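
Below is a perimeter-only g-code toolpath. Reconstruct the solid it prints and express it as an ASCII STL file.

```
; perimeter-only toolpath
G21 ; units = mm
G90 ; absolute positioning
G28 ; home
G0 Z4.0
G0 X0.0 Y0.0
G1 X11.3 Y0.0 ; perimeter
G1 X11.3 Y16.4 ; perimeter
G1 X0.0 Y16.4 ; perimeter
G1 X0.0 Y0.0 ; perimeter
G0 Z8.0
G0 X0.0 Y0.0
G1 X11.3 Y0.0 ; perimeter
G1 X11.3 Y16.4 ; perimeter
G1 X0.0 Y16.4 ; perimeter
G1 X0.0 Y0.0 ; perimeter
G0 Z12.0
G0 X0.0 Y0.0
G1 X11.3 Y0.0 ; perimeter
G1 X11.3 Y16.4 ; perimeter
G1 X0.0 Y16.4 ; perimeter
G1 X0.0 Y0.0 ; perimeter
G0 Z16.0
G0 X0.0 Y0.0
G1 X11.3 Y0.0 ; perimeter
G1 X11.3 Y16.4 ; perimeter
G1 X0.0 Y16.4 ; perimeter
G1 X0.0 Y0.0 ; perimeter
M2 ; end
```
solid part
  facet normal 0.0000 0.0000 -1.0000
    outer loop
      vertex 11.3 16.4 0.0
      vertex 11.3 0.0 0.0
      vertex 0.0 0.0 0.0
    endloop
  endfacet
  facet normal 0.0000 0.0000 -1.0000
    outer loop
      vertex 0.0 16.4 0.0
      vertex 11.3 16.4 0.0
      vertex 0.0 0.0 0.0
    endloop
  endfacet
  facet normal 0.0000 0.0000 1.0000
    outer loop
      vertex 0.0 0.0 16.0
      vertex 11.3 0.0 16.0
      vertex 11.3 16.4 16.0
    endloop
  endfacet
  facet normal 0.0000 0.0000 1.0000
    outer loop
      vertex 0.0 0.0 16.0
      vertex 11.3 16.4 16.0
      vertex 0.0 16.4 16.0
    endloop
  endfacet
  facet normal 0.0000 -1.0000 0.0000
    outer loop
      vertex 0.0 0.0 0.0
      vertex 11.3 0.0 0.0
      vertex 11.3 0.0 16.0
    endloop
  endfacet
  facet normal 0.0000 -1.0000 0.0000
    outer loop
      vertex 0.0 0.0 0.0
      vertex 11.3 0.0 16.0
      vertex 0.0 0.0 16.0
    endloop
  endfacet
  facet normal 0.0000 1.0000 0.0000
    outer loop
      vertex 11.3 16.4 16.0
      vertex 11.3 16.4 0.0
      vertex 0.0 16.4 0.0
    endloop
  endfacet
  facet normal 0.0000 1.0000 0.0000
    outer loop
      vertex 0.0 16.4 16.0
      vertex 11.3 16.4 16.0
      vertex 0.0 16.4 0.0
    endloop
  endfacet
  facet normal -1.0000 0.0000 0.0000
    outer loop
      vertex 0.0 16.4 16.0
      vertex 0.0 16.4 0.0
      vertex 0.0 0.0 0.0
    endloop
  endfacet
  facet normal -1.0000 0.0000 0.0000
    outer loop
      vertex 0.0 0.0 16.0
      vertex 0.0 16.4 16.0
      vertex 0.0 0.0 0.0
    endloop
  endfacet
  facet normal 1.0000 0.0000 0.0000
    outer loop
      vertex 11.3 0.0 0.0
      vertex 11.3 16.4 0.0
      vertex 11.3 16.4 16.0
    endloop
  endfacet
  facet normal 1.0000 0.0000 0.0000
    outer loop
      vertex 11.3 0.0 0.0
      vertex 11.3 16.4 16.0
      vertex 11.3 0.0 16.0
    endloop
  endfacet
endsolid part

The G0 Z moves step by Δz≈4.0 mm. Every layer's G1 loop is the same polygon, so the solid is a straight extrusion of it from z=0 to z≈16. Closing with flat bottom and top caps and triangulating gives 12 facets — a rectangular box, roughly 11.3 × 16.4 mm footprint and 16 mm tall.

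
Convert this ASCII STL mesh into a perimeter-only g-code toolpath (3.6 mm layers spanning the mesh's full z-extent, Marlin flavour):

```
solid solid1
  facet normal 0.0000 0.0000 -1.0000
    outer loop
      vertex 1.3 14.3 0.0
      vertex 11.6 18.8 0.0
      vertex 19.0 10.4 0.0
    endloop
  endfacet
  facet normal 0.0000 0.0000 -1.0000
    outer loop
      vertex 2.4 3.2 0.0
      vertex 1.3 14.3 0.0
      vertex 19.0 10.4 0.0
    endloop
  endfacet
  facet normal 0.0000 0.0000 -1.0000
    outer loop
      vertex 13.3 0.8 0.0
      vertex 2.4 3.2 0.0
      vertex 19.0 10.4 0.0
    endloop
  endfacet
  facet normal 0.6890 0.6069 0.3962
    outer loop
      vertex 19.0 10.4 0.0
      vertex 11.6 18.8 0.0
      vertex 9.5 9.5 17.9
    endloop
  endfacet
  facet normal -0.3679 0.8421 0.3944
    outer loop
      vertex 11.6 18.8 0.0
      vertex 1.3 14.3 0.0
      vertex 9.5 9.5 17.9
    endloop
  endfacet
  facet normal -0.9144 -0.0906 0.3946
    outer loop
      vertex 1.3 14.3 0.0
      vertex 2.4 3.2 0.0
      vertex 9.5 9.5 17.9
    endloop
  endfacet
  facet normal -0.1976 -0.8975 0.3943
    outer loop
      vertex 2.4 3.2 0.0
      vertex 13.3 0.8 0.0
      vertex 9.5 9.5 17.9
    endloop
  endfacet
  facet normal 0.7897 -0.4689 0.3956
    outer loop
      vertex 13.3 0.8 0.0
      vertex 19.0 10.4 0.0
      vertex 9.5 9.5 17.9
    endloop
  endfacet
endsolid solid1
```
; perimeter-only toolpath
G21 ; units = mm
G90 ; absolute positioning
G28 ; home
; layer 1
G0 Z3.6
G0 X17.1 Y10.2
G1 X11.2 Y16.9
G1 X2.9 Y13.3
G1 X3.8 Y4.5
G1 X12.5 Y2.5
G1 X17.1 Y10.2
; layer 2
G0 Z7.2
G0 X15.2 Y10.0
G1 X10.8 Y15.1
G1 X4.6 Y12.4
G1 X5.2 Y5.7
G1 X11.8 Y4.3
G1 X15.2 Y10.0
; layer 3
G0 Z10.7
G0 X13.3 Y9.9
G1 X10.3 Y13.2
G1 X6.2 Y11.4
G1 X6.7 Y7.0
G1 X11.0 Y6.0
G1 X13.3 Y9.9
; layer 4
G0 Z14.3
G0 X11.4 Y9.7
G1 X9.9 Y11.4
G1 X7.9 Y10.5
G1 X8.1 Y8.2
G1 X10.3 Y7.8
G1 X11.4 Y9.7
M2 ; end

The solid is a regular 5-sided pyramid, base circumscribed radius ≈ 9.5 mm, apex at z ≈ 17.9 mm. Slicing at Δz = 3.6 mm — 5 equal slices spanning the solid's height, so layer i sits at z = i·h/5 — gives 4 non-empty perimeters. Each is a 5-segment closed polygon; G0 lifts to the layer z and rapids to the start vertex, then G1 traces the edges. The cross-section shrinks linearly with z (the slice at the apex is degenerate and omitted).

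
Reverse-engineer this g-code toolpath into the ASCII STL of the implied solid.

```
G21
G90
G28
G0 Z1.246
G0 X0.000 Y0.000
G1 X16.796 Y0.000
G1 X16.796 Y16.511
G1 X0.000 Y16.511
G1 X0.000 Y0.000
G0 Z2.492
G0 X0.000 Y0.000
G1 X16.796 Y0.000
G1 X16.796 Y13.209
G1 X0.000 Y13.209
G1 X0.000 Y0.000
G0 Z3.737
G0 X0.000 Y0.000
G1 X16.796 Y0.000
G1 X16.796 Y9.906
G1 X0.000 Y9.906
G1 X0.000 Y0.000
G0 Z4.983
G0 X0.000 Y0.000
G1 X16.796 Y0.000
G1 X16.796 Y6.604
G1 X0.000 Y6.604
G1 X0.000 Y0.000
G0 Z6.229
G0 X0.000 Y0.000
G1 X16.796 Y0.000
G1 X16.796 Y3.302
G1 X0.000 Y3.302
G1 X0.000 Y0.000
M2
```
solid part
  facet normal 0.0000 0.0000 -1.0000
    outer loop
      vertex 16.796 19.813 0.000
      vertex 16.796 0.000 0.000
      vertex 0.000 0.000 0.000
    endloop
  endfacet
  facet normal 0.0000 0.0000 -1.0000
    outer loop
      vertex 0.000 19.813 0.000
      vertex 16.796 19.813 0.000
      vertex 0.000 0.000 0.000
    endloop
  endfacet
  facet normal 0.0000 -1.0000 0.0000
    outer loop
      vertex 0.000 0.000 0.000
      vertex 16.796 0.000 0.000
      vertex 16.796 0.000 7.475
    endloop
  endfacet
  facet normal 0.0000 -1.0000 0.0000
    outer loop
      vertex 0.000 0.000 0.000
      vertex 16.796 0.000 7.475
      vertex 0.000 0.000 7.475
    endloop
  endfacet
  facet normal 0.0000 0.3530 0.9356
    outer loop
      vertex 0.000 0.000 7.475
      vertex 16.796 0.000 7.475
      vertex 16.796 19.813 0.000
    endloop
  endfacet
  facet normal 0.0000 0.3530 0.9356
    outer loop
      vertex 0.000 0.000 7.475
      vertex 16.796 19.813 0.000
      vertex 0.000 19.813 0.000
    endloop
  endfacet
  facet normal -1.0000 0.0000 0.0000
    outer loop
      vertex 0.000 0.000 7.475
      vertex 0.000 19.813 0.000
      vertex 0.000 0.000 0.000
    endloop
  endfacet
  facet normal 1.0000 0.0000 0.0000
    outer loop
      vertex 16.796 0.000 0.000
      vertex 16.796 19.813 0.000
      vertex 16.796 0.000 7.475
    endloop
  endfacet
endsolid part

The G0 Z moves step by Δz≈1.246 mm. The G1 loops shrink linearly with z, so the solid tapers from its base footprint up to z≈7.47. Closing with a flat bottom cap and the tapered top and triangulating gives 8 facets — a wedge (ramp): 16.8 × 19.8 mm base, rising to 7.47 mm along the y=0 edge and sloping linearly to z=0 at y=19.8.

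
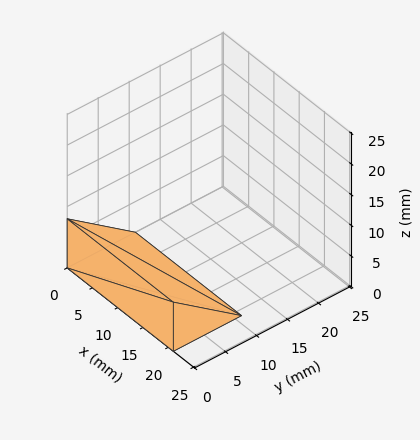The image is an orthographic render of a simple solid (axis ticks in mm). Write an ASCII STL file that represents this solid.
Reading the render: the shape is a wedge (ramp): 21 × 11 mm base, rising to 8 mm along the y=0 edge and sloping linearly to z=0 at y=11 (dimensions read to the nearest mm from the axis ticks). For the STL, each face is triangulated and given an outward normal.

solid part
  facet normal 0.0000 0.0000 -1.0000
    outer loop
      vertex 21.0 11.0 0.0
      vertex 21.0 0.0 0.0
      vertex 0.0 0.0 0.0
    endloop
  endfacet
  facet normal 0.0000 0.0000 -1.0000
    outer loop
      vertex 0.0 11.0 0.0
      vertex 21.0 11.0 0.0
      vertex 0.0 0.0 0.0
    endloop
  endfacet
  facet normal 0.0000 -1.0000 0.0000
    outer loop
      vertex 0.0 0.0 0.0
      vertex 21.0 0.0 0.0
      vertex 21.0 0.0 8.0
    endloop
  endfacet
  facet normal 0.0000 -1.0000 0.0000
    outer loop
      vertex 0.0 0.0 0.0
      vertex 21.0 0.0 8.0
      vertex 0.0 0.0 8.0
    endloop
  endfacet
  facet normal 0.0000 0.5882 0.8087
    outer loop
      vertex 0.0 0.0 8.0
      vertex 21.0 0.0 8.0
      vertex 21.0 11.0 0.0
    endloop
  endfacet
  facet normal 0.0000 0.5882 0.8087
    outer loop
      vertex 0.0 0.0 8.0
      vertex 21.0 11.0 0.0
      vertex 0.0 11.0 0.0
    endloop
  endfacet
  facet normal -1.0000 0.0000 0.0000
    outer loop
      vertex 0.0 0.0 8.0
      vertex 0.0 11.0 0.0
      vertex 0.0 0.0 0.0
    endloop
  endfacet
  facet normal 1.0000 0.0000 0.0000
    outer loop
      vertex 21.0 0.0 0.0
      vertex 21.0 11.0 0.0
      vertex 21.0 0.0 8.0
    endloop
  endfacet
endsolid part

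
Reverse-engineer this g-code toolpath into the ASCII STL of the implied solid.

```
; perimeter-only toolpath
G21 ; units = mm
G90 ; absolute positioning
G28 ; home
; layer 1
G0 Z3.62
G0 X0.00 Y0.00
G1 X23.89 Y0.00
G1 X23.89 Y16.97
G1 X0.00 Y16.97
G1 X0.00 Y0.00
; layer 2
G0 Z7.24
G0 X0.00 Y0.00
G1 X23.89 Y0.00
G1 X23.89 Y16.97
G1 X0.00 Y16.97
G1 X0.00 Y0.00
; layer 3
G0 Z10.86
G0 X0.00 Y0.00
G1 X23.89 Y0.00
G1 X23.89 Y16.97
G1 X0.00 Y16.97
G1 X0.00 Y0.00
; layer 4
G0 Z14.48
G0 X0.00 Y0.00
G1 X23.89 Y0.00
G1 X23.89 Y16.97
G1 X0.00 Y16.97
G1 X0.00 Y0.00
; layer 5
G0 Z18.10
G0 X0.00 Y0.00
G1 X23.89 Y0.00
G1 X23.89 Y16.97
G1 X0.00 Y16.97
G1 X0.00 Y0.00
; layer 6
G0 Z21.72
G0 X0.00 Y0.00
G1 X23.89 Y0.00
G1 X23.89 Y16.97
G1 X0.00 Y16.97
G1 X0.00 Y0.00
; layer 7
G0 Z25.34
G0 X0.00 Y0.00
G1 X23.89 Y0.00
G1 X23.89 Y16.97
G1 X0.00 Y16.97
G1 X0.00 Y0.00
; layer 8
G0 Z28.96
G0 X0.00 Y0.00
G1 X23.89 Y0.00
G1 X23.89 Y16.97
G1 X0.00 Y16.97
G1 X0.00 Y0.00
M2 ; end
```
solid part
  facet normal 0.0000 0.0000 -1.0000
    outer loop
      vertex 23.89 16.97 0.00
      vertex 23.89 0.00 0.00
      vertex 0.00 0.00 0.00
    endloop
  endfacet
  facet normal 0.0000 0.0000 -1.0000
    outer loop
      vertex 0.00 16.97 0.00
      vertex 23.89 16.97 0.00
      vertex 0.00 0.00 0.00
    endloop
  endfacet
  facet normal 0.0000 0.0000 1.0000
    outer loop
      vertex 0.00 0.00 28.96
      vertex 23.89 0.00 28.96
      vertex 23.89 16.97 28.96
    endloop
  endfacet
  facet normal 0.0000 0.0000 1.0000
    outer loop
      vertex 0.00 0.00 28.96
      vertex 23.89 16.97 28.96
      vertex 0.00 16.97 28.96
    endloop
  endfacet
  facet normal 0.0000 -1.0000 0.0000
    outer loop
      vertex 0.00 0.00 0.00
      vertex 23.89 0.00 0.00
      vertex 23.89 0.00 28.96
    endloop
  endfacet
  facet normal 0.0000 -1.0000 0.0000
    outer loop
      vertex 0.00 0.00 0.00
      vertex 23.89 0.00 28.96
      vertex 0.00 0.00 28.96
    endloop
  endfacet
  facet normal 0.0000 1.0000 0.0000
    outer loop
      vertex 23.89 16.97 28.96
      vertex 23.89 16.97 0.00
      vertex 0.00 16.97 0.00
    endloop
  endfacet
  facet normal 0.0000 1.0000 0.0000
    outer loop
      vertex 0.00 16.97 28.96
      vertex 23.89 16.97 28.96
      vertex 0.00 16.97 0.00
    endloop
  endfacet
  facet normal -1.0000 0.0000 0.0000
    outer loop
      vertex 0.00 16.97 28.96
      vertex 0.00 16.97 0.00
      vertex 0.00 0.00 0.00
    endloop
  endfacet
  facet normal -1.0000 0.0000 0.0000
    outer loop
      vertex 0.00 0.00 28.96
      vertex 0.00 16.97 28.96
      vertex 0.00 0.00 0.00
    endloop
  endfacet
  facet normal 1.0000 0.0000 0.0000
    outer loop
      vertex 23.89 0.00 0.00
      vertex 23.89 16.97 0.00
      vertex 23.89 16.97 28.96
    endloop
  endfacet
  facet normal 1.0000 0.0000 0.0000
    outer loop
      vertex 23.89 0.00 0.00
      vertex 23.89 16.97 28.96
      vertex 23.89 0.00 28.96
    endloop
  endfacet
endsolid part

The G0 Z moves step by Δz≈3.62 mm. Every layer's G1 loop is the same polygon, so the solid is a straight extrusion of it from z=0 to z≈29. Closing with flat bottom and top caps and triangulating gives 12 facets — a rectangular box, roughly 23.9 × 17 mm footprint and 29 mm tall.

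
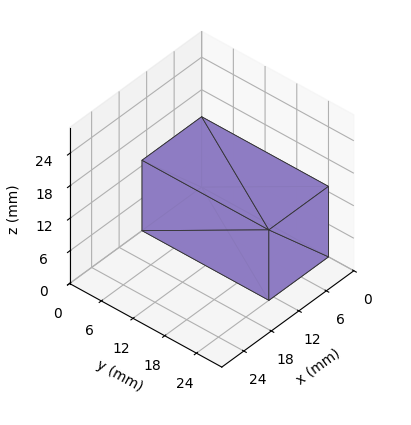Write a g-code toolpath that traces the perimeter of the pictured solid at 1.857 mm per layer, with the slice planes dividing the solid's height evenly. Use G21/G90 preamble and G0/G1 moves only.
Reading the render: the shape is a rectangular box, roughly 13 × 24 mm footprint and 13 mm tall (dimensions read to the nearest mm from the axis ticks). For the g-code, the solid's height is divided into equal slices at the stated Δz and each level perimeter traced with G1 moves after a G0 lift.

; perimeter-only toolpath
G21 ; units = mm
G90 ; absolute positioning
G28 ; home
; layer 1
G0 Z1.857
G0 X0.000 Y0.000
G1 X13.000 Y0.000
G1 X13.000 Y24.000
G1 X0.000 Y24.000
G1 X0.000 Y0.000
; layer 2
G0 Z3.714
G0 X0.000 Y0.000
G1 X13.000 Y0.000
G1 X13.000 Y24.000
G1 X0.000 Y24.000
G1 X0.000 Y0.000
; layer 3
G0 Z5.571
G0 X0.000 Y0.000
G1 X13.000 Y0.000
G1 X13.000 Y24.000
G1 X0.000 Y24.000
G1 X0.000 Y0.000
; layer 4
G0 Z7.429
G0 X0.000 Y0.000
G1 X13.000 Y0.000
G1 X13.000 Y24.000
G1 X0.000 Y24.000
G1 X0.000 Y0.000
; layer 5
G0 Z9.286
G0 X0.000 Y0.000
G1 X13.000 Y0.000
G1 X13.000 Y24.000
G1 X0.000 Y24.000
G1 X0.000 Y0.000
; layer 6
G0 Z11.143
G0 X0.000 Y0.000
G1 X13.000 Y0.000
G1 X13.000 Y24.000
G1 X0.000 Y24.000
G1 X0.000 Y0.000
; layer 7
G0 Z13.000
G0 X0.000 Y0.000
G1 X13.000 Y0.000
G1 X13.000 Y24.000
G1 X0.000 Y24.000
G1 X0.000 Y0.000
M2 ; end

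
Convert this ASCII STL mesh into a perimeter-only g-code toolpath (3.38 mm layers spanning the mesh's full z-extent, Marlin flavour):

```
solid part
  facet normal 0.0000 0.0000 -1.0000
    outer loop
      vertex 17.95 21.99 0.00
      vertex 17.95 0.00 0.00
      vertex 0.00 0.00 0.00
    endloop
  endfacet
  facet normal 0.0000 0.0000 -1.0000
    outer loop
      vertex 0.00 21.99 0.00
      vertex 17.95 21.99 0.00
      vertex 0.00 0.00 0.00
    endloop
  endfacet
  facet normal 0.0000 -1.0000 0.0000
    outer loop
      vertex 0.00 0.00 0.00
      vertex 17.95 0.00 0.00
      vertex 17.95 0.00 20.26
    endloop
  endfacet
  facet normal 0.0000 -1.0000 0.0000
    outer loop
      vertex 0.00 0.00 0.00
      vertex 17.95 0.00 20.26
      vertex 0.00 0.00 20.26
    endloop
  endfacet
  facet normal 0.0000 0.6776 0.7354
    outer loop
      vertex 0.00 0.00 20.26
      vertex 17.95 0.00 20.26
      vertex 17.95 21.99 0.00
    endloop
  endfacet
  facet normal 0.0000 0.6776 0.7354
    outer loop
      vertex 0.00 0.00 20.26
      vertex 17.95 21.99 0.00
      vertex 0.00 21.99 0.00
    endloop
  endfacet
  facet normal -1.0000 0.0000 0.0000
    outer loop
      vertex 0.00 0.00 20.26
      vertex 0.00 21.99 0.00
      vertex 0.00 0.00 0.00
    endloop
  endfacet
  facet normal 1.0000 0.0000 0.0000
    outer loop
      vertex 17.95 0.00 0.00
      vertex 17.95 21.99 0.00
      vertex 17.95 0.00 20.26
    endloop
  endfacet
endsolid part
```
; perimeter-only toolpath
G21 ; units = mm
G90 ; absolute positioning
G28 ; home
; layer 1
G0 Z3.38
G0 X0.00 Y0.00
G1 X17.95 Y0.00
G1 X17.95 Y18.32
G1 X0.00 Y18.32
G1 X0.00 Y0.00
; layer 2
G0 Z6.75
G0 X0.00 Y0.00
G1 X17.95 Y0.00
G1 X17.95 Y14.66
G1 X0.00 Y14.66
G1 X0.00 Y0.00
; layer 3
G0 Z10.13
G0 X0.00 Y0.00
G1 X17.95 Y0.00
G1 X17.95 Y10.99
G1 X0.00 Y10.99
G1 X0.00 Y0.00
; layer 4
G0 Z13.51
G0 X0.00 Y0.00
G1 X17.95 Y0.00
G1 X17.95 Y7.33
G1 X0.00 Y7.33
G1 X0.00 Y0.00
; layer 5
G0 Z16.88
G0 X0.00 Y0.00
G1 X17.95 Y0.00
G1 X17.95 Y3.67
G1 X0.00 Y3.67
G1 X0.00 Y0.00
M2 ; end

The solid is a wedge (ramp): 17.9 × 22 mm base, rising to 20.3 mm along the y=0 edge and sloping linearly to z=0 at y=22. Slicing at Δz = 3.38 mm — 6 equal slices spanning the solid's height, so layer i sits at z = i·h/6 — gives 5 non-empty perimeters. Each is a 4-segment closed polygon; G0 lifts to the layer z and rapids to the start vertex, then G1 traces the edges. The cross-section shrinks linearly with z (the slice at the apex is degenerate and omitted).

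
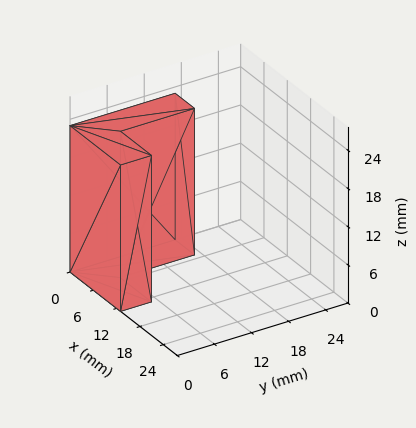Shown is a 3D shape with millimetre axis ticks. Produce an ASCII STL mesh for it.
Reading the render: the shape is an L-shaped prism: outer 13 × 17 mm, arm thicknesses ≈ 5 mm (horizontal) and 5 mm (vertical), extruded 23 mm in z (dimensions read to the nearest mm from the axis ticks). For the STL, each face is triangulated and given an outward normal.

solid part
  facet normal 0.0000 0.0000 -1.0000
    outer loop
      vertex 13.00 5.00 0.00
      vertex 13.00 0.00 0.00
      vertex 0.00 0.00 0.00
    endloop
  endfacet
  facet normal 0.0000 0.0000 -1.0000
    outer loop
      vertex 5.00 5.00 0.00
      vertex 13.00 5.00 0.00
      vertex 0.00 0.00 0.00
    endloop
  endfacet
  facet normal 0.0000 0.0000 -1.0000
    outer loop
      vertex 5.00 17.00 0.00
      vertex 5.00 5.00 0.00
      vertex 0.00 0.00 0.00
    endloop
  endfacet
  facet normal 0.0000 0.0000 -1.0000
    outer loop
      vertex 0.00 17.00 0.00
      vertex 5.00 17.00 0.00
      vertex 0.00 0.00 0.00
    endloop
  endfacet
  facet normal 0.0000 0.0000 1.0000
    outer loop
      vertex 0.00 0.00 23.00
      vertex 13.00 0.00 23.00
      vertex 13.00 5.00 23.00
    endloop
  endfacet
  facet normal 0.0000 0.0000 1.0000
    outer loop
      vertex 0.00 0.00 23.00
      vertex 13.00 5.00 23.00
      vertex 5.00 5.00 23.00
    endloop
  endfacet
  facet normal 0.0000 0.0000 1.0000
    outer loop
      vertex 0.00 0.00 23.00
      vertex 5.00 5.00 23.00
      vertex 5.00 17.00 23.00
    endloop
  endfacet
  facet normal 0.0000 0.0000 1.0000
    outer loop
      vertex 0.00 0.00 23.00
      vertex 5.00 17.00 23.00
      vertex 0.00 17.00 23.00
    endloop
  endfacet
  facet normal 0.0000 -1.0000 0.0000
    outer loop
      vertex 0.00 0.00 0.00
      vertex 13.00 0.00 0.00
      vertex 13.00 0.00 23.00
    endloop
  endfacet
  facet normal 0.0000 -1.0000 0.0000
    outer loop
      vertex 0.00 0.00 0.00
      vertex 13.00 0.00 23.00
      vertex 0.00 0.00 23.00
    endloop
  endfacet
  facet normal 1.0000 0.0000 0.0000
    outer loop
      vertex 13.00 0.00 0.00
      vertex 13.00 5.00 0.00
      vertex 13.00 5.00 23.00
    endloop
  endfacet
  facet normal 1.0000 0.0000 0.0000
    outer loop
      vertex 13.00 0.00 0.00
      vertex 13.00 5.00 23.00
      vertex 13.00 0.00 23.00
    endloop
  endfacet
  facet normal 0.0000 1.0000 0.0000
    outer loop
      vertex 13.00 5.00 0.00
      vertex 5.00 5.00 0.00
      vertex 5.00 5.00 23.00
    endloop
  endfacet
  facet normal 0.0000 1.0000 0.0000
    outer loop
      vertex 13.00 5.00 0.00
      vertex 5.00 5.00 23.00
      vertex 13.00 5.00 23.00
    endloop
  endfacet
  facet normal 1.0000 0.0000 0.0000
    outer loop
      vertex 5.00 5.00 0.00
      vertex 5.00 17.00 0.00
      vertex 5.00 17.00 23.00
    endloop
  endfacet
  facet normal 1.0000 0.0000 0.0000
    outer loop
      vertex 5.00 5.00 0.00
      vertex 5.00 17.00 23.00
      vertex 5.00 5.00 23.00
    endloop
  endfacet
  facet normal 0.0000 1.0000 0.0000
    outer loop
      vertex 5.00 17.00 0.00
      vertex 0.00 17.00 0.00
      vertex 0.00 17.00 23.00
    endloop
  endfacet
  facet normal 0.0000 1.0000 0.0000
    outer loop
      vertex 5.00 17.00 0.00
      vertex 0.00 17.00 23.00
      vertex 5.00 17.00 23.00
    endloop
  endfacet
  facet normal -1.0000 0.0000 0.0000
    outer loop
      vertex 0.00 17.00 0.00
      vertex 0.00 0.00 0.00
      vertex 0.00 0.00 23.00
    endloop
  endfacet
  facet normal -1.0000 0.0000 0.0000
    outer loop
      vertex 0.00 17.00 0.00
      vertex 0.00 0.00 23.00
      vertex 0.00 17.00 23.00
    endloop
  endfacet
endsolid part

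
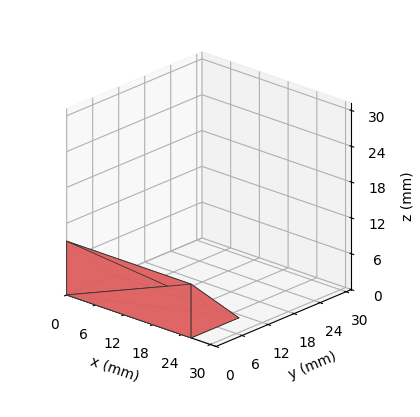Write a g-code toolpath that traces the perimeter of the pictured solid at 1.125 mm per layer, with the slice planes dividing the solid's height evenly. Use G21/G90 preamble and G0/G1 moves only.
Reading the render: the shape is a wedge (ramp): 26 × 11 mm base, rising to 9 mm along the y=0 edge and sloping linearly to z=0 at y=11 (dimensions read to the nearest mm from the axis ticks). For the g-code, the solid's height is divided into equal slices at the stated Δz and each level perimeter traced with G1 moves after a G0 lift.

; perimeter-only toolpath
G21 ; units = mm
G90 ; absolute positioning
G28 ; home
; layer 1
G0 Z1.125
G0 X0.000 Y0.000
G1 X26.000 Y0.000
G1 X26.000 Y9.625
G1 X0.000 Y9.625
G1 X0.000 Y0.000
; layer 2
G0 Z2.250
G0 X0.000 Y0.000
G1 X26.000 Y0.000
G1 X26.000 Y8.250
G1 X0.000 Y8.250
G1 X0.000 Y0.000
; layer 3
G0 Z3.375
G0 X0.000 Y0.000
G1 X26.000 Y0.000
G1 X26.000 Y6.875
G1 X0.000 Y6.875
G1 X0.000 Y0.000
; layer 4
G0 Z4.500
G0 X0.000 Y0.000
G1 X26.000 Y0.000
G1 X26.000 Y5.500
G1 X0.000 Y5.500
G1 X0.000 Y0.000
; layer 5
G0 Z5.625
G0 X0.000 Y0.000
G1 X26.000 Y0.000
G1 X26.000 Y4.125
G1 X0.000 Y4.125
G1 X0.000 Y0.000
; layer 6
G0 Z6.750
G0 X0.000 Y0.000
G1 X26.000 Y0.000
G1 X26.000 Y2.750
G1 X0.000 Y2.750
G1 X0.000 Y0.000
; layer 7
G0 Z7.875
G0 X0.000 Y0.000
G1 X26.000 Y0.000
G1 X26.000 Y1.375
G1 X0.000 Y1.375
G1 X0.000 Y0.000
M2 ; end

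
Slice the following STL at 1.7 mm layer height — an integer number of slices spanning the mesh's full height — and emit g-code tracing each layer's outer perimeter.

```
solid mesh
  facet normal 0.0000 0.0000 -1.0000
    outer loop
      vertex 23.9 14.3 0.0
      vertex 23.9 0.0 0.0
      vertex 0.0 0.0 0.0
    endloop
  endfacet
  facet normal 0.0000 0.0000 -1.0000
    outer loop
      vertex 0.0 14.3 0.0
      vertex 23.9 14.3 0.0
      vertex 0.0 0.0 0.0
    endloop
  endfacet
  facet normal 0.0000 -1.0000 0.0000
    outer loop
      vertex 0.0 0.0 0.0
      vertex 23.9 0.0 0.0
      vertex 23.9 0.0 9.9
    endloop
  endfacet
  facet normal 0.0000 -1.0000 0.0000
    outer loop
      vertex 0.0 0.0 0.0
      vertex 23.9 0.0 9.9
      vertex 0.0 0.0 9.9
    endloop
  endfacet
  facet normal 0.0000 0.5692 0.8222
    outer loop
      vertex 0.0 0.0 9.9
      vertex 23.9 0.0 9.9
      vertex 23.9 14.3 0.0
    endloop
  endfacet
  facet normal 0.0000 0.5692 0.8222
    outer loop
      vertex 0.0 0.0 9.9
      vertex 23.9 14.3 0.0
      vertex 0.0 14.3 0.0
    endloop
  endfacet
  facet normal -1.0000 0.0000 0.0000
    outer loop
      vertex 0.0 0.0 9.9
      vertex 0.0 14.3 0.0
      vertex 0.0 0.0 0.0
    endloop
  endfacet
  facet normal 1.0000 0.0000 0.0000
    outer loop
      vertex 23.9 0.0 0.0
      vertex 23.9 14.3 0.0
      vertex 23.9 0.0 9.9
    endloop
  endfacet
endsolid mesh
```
; perimeter-only toolpath
G21 ; units = mm
G90 ; absolute positioning
G28 ; home
; layer 1
G0 Z1.7
G0 X0.0 Y0.0
G1 X23.9 Y0.0
G1 X23.9 Y11.9
G1 X0.0 Y11.9
G1 X0.0 Y0.0
; layer 2
G0 Z3.3
G0 X0.0 Y0.0
G1 X23.9 Y0.0
G1 X23.9 Y9.5
G1 X0.0 Y9.5
G1 X0.0 Y0.0
; layer 3
G0 Z5.0
G0 X0.0 Y0.0
G1 X23.9 Y0.0
G1 X23.9 Y7.2
G1 X0.0 Y7.2
G1 X0.0 Y0.0
; layer 4
G0 Z6.6
G0 X0.0 Y0.0
G1 X23.9 Y0.0
G1 X23.9 Y4.8
G1 X0.0 Y4.8
G1 X0.0 Y0.0
; layer 5
G0 Z8.2
G0 X0.0 Y0.0
G1 X23.9 Y0.0
G1 X23.9 Y2.4
G1 X0.0 Y2.4
G1 X0.0 Y0.0
M2 ; end

The solid is a wedge (ramp): 23.9 × 14.3 mm base, rising to 9.9 mm along the y=0 edge and sloping linearly to z=0 at y=14.3. Slicing at Δz = 1.7 mm — 6 equal slices spanning the solid's height, so layer i sits at z = i·h/6 — gives 5 non-empty perimeters. Each is a 4-segment closed polygon; G0 lifts to the layer z and rapids to the start vertex, then G1 traces the edges. The cross-section shrinks linearly with z (the slice at the apex is degenerate and omitted).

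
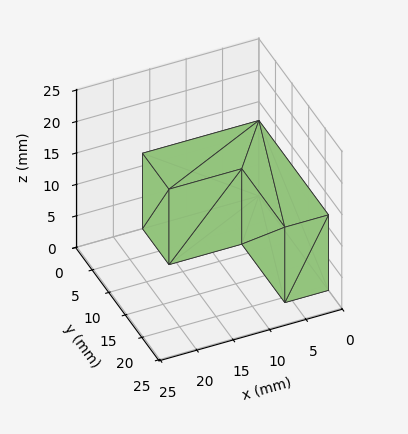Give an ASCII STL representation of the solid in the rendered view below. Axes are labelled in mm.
Reading the render: the shape is an L-shaped prism: outer 16 × 21 mm, arm thicknesses ≈ 8 mm (horizontal) and 6 mm (vertical), extruded 12 mm in z (dimensions read to the nearest mm from the axis ticks). For the STL, each face is triangulated and given an outward normal.

solid part
  facet normal 0.0000 0.0000 -1.0000
    outer loop
      vertex 16.000 8.000 0.000
      vertex 16.000 0.000 0.000
      vertex 0.000 0.000 0.000
    endloop
  endfacet
  facet normal 0.0000 0.0000 -1.0000
    outer loop
      vertex 6.000 8.000 0.000
      vertex 16.000 8.000 0.000
      vertex 0.000 0.000 0.000
    endloop
  endfacet
  facet normal 0.0000 0.0000 -1.0000
    outer loop
      vertex 6.000 21.000 0.000
      vertex 6.000 8.000 0.000
      vertex 0.000 0.000 0.000
    endloop
  endfacet
  facet normal 0.0000 0.0000 -1.0000
    outer loop
      vertex 0.000 21.000 0.000
      vertex 6.000 21.000 0.000
      vertex 0.000 0.000 0.000
    endloop
  endfacet
  facet normal 0.0000 0.0000 1.0000
    outer loop
      vertex 0.000 0.000 12.000
      vertex 16.000 0.000 12.000
      vertex 16.000 8.000 12.000
    endloop
  endfacet
  facet normal 0.0000 0.0000 1.0000
    outer loop
      vertex 0.000 0.000 12.000
      vertex 16.000 8.000 12.000
      vertex 6.000 8.000 12.000
    endloop
  endfacet
  facet normal 0.0000 0.0000 1.0000
    outer loop
      vertex 0.000 0.000 12.000
      vertex 6.000 8.000 12.000
      vertex 6.000 21.000 12.000
    endloop
  endfacet
  facet normal 0.0000 0.0000 1.0000
    outer loop
      vertex 0.000 0.000 12.000
      vertex 6.000 21.000 12.000
      vertex 0.000 21.000 12.000
    endloop
  endfacet
  facet normal 0.0000 -1.0000 0.0000
    outer loop
      vertex 0.000 0.000 0.000
      vertex 16.000 0.000 0.000
      vertex 16.000 0.000 12.000
    endloop
  endfacet
  facet normal 0.0000 -1.0000 0.0000
    outer loop
      vertex 0.000 0.000 0.000
      vertex 16.000 0.000 12.000
      vertex 0.000 0.000 12.000
    endloop
  endfacet
  facet normal 1.0000 0.0000 0.0000
    outer loop
      vertex 16.000 0.000 0.000
      vertex 16.000 8.000 0.000
      vertex 16.000 8.000 12.000
    endloop
  endfacet
  facet normal 1.0000 0.0000 0.0000
    outer loop
      vertex 16.000 0.000 0.000
      vertex 16.000 8.000 12.000
      vertex 16.000 0.000 12.000
    endloop
  endfacet
  facet normal 0.0000 1.0000 0.0000
    outer loop
      vertex 16.000 8.000 0.000
      vertex 6.000 8.000 0.000
      vertex 6.000 8.000 12.000
    endloop
  endfacet
  facet normal 0.0000 1.0000 0.0000
    outer loop
      vertex 16.000 8.000 0.000
      vertex 6.000 8.000 12.000
      vertex 16.000 8.000 12.000
    endloop
  endfacet
  facet normal 1.0000 0.0000 0.0000
    outer loop
      vertex 6.000 8.000 0.000
      vertex 6.000 21.000 0.000
      vertex 6.000 21.000 12.000
    endloop
  endfacet
  facet normal 1.0000 0.0000 0.0000
    outer loop
      vertex 6.000 8.000 0.000
      vertex 6.000 21.000 12.000
      vertex 6.000 8.000 12.000
    endloop
  endfacet
  facet normal 0.0000 1.0000 0.0000
    outer loop
      vertex 6.000 21.000 0.000
      vertex 0.000 21.000 0.000
      vertex 0.000 21.000 12.000
    endloop
  endfacet
  facet normal 0.0000 1.0000 0.0000
    outer loop
      vertex 6.000 21.000 0.000
      vertex 0.000 21.000 12.000
      vertex 6.000 21.000 12.000
    endloop
  endfacet
  facet normal -1.0000 0.0000 0.0000
    outer loop
      vertex 0.000 21.000 0.000
      vertex 0.000 0.000 0.000
      vertex 0.000 0.000 12.000
    endloop
  endfacet
  facet normal -1.0000 0.0000 0.0000
    outer loop
      vertex 0.000 21.000 0.000
      vertex 0.000 0.000 12.000
      vertex 0.000 21.000 12.000
    endloop
  endfacet
endsolid part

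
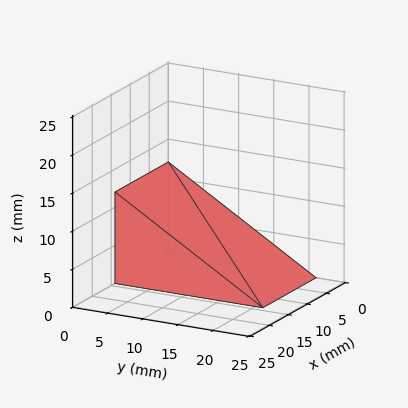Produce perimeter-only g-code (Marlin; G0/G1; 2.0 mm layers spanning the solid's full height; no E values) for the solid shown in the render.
Reading the render: the shape is a wedge (ramp): 14 × 21 mm base, rising to 12 mm along the y=0 edge and sloping linearly to z=0 at y=21 (dimensions read to the nearest mm from the axis ticks). For the g-code, the solid's height is divided into equal slices at the stated Δz and each level perimeter traced with G1 moves after a G0 lift.

; perimeter-only toolpath
G21 ; units = mm
G90 ; absolute positioning
G28 ; home
; layer 1
G0 Z2.0
G0 X0.0 Y0.0
G1 X14.0 Y0.0
G1 X14.0 Y17.5
G1 X0.0 Y17.5
G1 X0.0 Y0.0
; layer 2
G0 Z4.0
G0 X0.0 Y0.0
G1 X14.0 Y0.0
G1 X14.0 Y14.0
G1 X0.0 Y14.0
G1 X0.0 Y0.0
; layer 3
G0 Z6.0
G0 X0.0 Y0.0
G1 X14.0 Y0.0
G1 X14.0 Y10.5
G1 X0.0 Y10.5
G1 X0.0 Y0.0
; layer 4
G0 Z8.0
G0 X0.0 Y0.0
G1 X14.0 Y0.0
G1 X14.0 Y7.0
G1 X0.0 Y7.0
G1 X0.0 Y0.0
; layer 5
G0 Z10.0
G0 X0.0 Y0.0
G1 X14.0 Y0.0
G1 X14.0 Y3.5
G1 X0.0 Y3.5
G1 X0.0 Y0.0
M2 ; end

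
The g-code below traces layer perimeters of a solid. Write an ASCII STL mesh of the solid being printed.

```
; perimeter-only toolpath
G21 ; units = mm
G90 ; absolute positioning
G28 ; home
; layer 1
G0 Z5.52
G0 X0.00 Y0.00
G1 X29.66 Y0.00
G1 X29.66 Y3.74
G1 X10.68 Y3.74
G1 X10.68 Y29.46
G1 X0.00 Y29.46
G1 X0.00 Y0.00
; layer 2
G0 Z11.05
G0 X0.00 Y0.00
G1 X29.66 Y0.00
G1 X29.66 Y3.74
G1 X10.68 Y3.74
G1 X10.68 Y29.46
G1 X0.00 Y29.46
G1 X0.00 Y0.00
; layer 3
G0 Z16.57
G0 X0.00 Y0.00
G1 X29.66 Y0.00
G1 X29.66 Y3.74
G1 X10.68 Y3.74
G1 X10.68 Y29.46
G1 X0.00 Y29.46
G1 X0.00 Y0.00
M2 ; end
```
solid part
  facet normal 0.0000 0.0000 -1.0000
    outer loop
      vertex 29.66 3.74 0.00
      vertex 29.66 0.00 0.00
      vertex 0.00 0.00 0.00
    endloop
  endfacet
  facet normal 0.0000 0.0000 -1.0000
    outer loop
      vertex 10.68 3.74 0.00
      vertex 29.66 3.74 0.00
      vertex 0.00 0.00 0.00
    endloop
  endfacet
  facet normal 0.0000 0.0000 -1.0000
    outer loop
      vertex 10.68 29.46 0.00
      vertex 10.68 3.74 0.00
      vertex 0.00 0.00 0.00
    endloop
  endfacet
  facet normal 0.0000 0.0000 -1.0000
    outer loop
      vertex 0.00 29.46 0.00
      vertex 10.68 29.46 0.00
      vertex 0.00 0.00 0.00
    endloop
  endfacet
  facet normal 0.0000 0.0000 1.0000
    outer loop
      vertex 0.00 0.00 16.57
      vertex 29.66 0.00 16.57
      vertex 29.66 3.74 16.57
    endloop
  endfacet
  facet normal 0.0000 0.0000 1.0000
    outer loop
      vertex 0.00 0.00 16.57
      vertex 29.66 3.74 16.57
      vertex 10.68 3.74 16.57
    endloop
  endfacet
  facet normal 0.0000 0.0000 1.0000
    outer loop
      vertex 0.00 0.00 16.57
      vertex 10.68 3.74 16.57
      vertex 10.68 29.46 16.57
    endloop
  endfacet
  facet normal 0.0000 0.0000 1.0000
    outer loop
      vertex 0.00 0.00 16.57
      vertex 10.68 29.46 16.57
      vertex 0.00 29.46 16.57
    endloop
  endfacet
  facet normal 0.0000 -1.0000 0.0000
    outer loop
      vertex 0.00 0.00 0.00
      vertex 29.66 0.00 0.00
      vertex 29.66 0.00 16.57
    endloop
  endfacet
  facet normal 0.0000 -1.0000 0.0000
    outer loop
      vertex 0.00 0.00 0.00
      vertex 29.66 0.00 16.57
      vertex 0.00 0.00 16.57
    endloop
  endfacet
  facet normal 1.0000 0.0000 0.0000
    outer loop
      vertex 29.66 0.00 0.00
      vertex 29.66 3.74 0.00
      vertex 29.66 3.74 16.57
    endloop
  endfacet
  facet normal 1.0000 0.0000 0.0000
    outer loop
      vertex 29.66 0.00 0.00
      vertex 29.66 3.74 16.57
      vertex 29.66 0.00 16.57
    endloop
  endfacet
  facet normal 0.0000 1.0000 0.0000
    outer loop
      vertex 29.66 3.74 0.00
      vertex 10.68 3.74 0.00
      vertex 10.68 3.74 16.57
    endloop
  endfacet
  facet normal 0.0000 1.0000 0.0000
    outer loop
      vertex 29.66 3.74 0.00
      vertex 10.68 3.74 16.57
      vertex 29.66 3.74 16.57
    endloop
  endfacet
  facet normal 1.0000 0.0000 0.0000
    outer loop
      vertex 10.68 3.74 0.00
      vertex 10.68 29.46 0.00
      vertex 10.68 29.46 16.57
    endloop
  endfacet
  facet normal 1.0000 0.0000 0.0000
    outer loop
      vertex 10.68 3.74 0.00
      vertex 10.68 29.46 16.57
      vertex 10.68 3.74 16.57
    endloop
  endfacet
  facet normal 0.0000 1.0000 0.0000
    outer loop
      vertex 10.68 29.46 0.00
      vertex 0.00 29.46 0.00
      vertex 0.00 29.46 16.57
    endloop
  endfacet
  facet normal 0.0000 1.0000 0.0000
    outer loop
      vertex 10.68 29.46 0.00
      vertex 0.00 29.46 16.57
      vertex 10.68 29.46 16.57
    endloop
  endfacet
  facet normal -1.0000 0.0000 0.0000
    outer loop
      vertex 0.00 29.46 0.00
      vertex 0.00 0.00 0.00
      vertex 0.00 0.00 16.57
    endloop
  endfacet
  facet normal -1.0000 0.0000 0.0000
    outer loop
      vertex 0.00 29.46 0.00
      vertex 0.00 0.00 16.57
      vertex 0.00 29.46 16.57
    endloop
  endfacet
endsolid part

The G0 Z moves step by Δz≈5.52 mm. Every layer's G1 loop is the same polygon, so the solid is a straight extrusion of it from z=0 to z≈16.6. Closing with flat bottom and top caps and triangulating gives 20 facets — an L-shaped prism: outer 29.7 × 29.5 mm, arm thicknesses ≈ 3.74 mm (horizontal) and 10.7 mm (vertical), extruded 16.6 mm in z.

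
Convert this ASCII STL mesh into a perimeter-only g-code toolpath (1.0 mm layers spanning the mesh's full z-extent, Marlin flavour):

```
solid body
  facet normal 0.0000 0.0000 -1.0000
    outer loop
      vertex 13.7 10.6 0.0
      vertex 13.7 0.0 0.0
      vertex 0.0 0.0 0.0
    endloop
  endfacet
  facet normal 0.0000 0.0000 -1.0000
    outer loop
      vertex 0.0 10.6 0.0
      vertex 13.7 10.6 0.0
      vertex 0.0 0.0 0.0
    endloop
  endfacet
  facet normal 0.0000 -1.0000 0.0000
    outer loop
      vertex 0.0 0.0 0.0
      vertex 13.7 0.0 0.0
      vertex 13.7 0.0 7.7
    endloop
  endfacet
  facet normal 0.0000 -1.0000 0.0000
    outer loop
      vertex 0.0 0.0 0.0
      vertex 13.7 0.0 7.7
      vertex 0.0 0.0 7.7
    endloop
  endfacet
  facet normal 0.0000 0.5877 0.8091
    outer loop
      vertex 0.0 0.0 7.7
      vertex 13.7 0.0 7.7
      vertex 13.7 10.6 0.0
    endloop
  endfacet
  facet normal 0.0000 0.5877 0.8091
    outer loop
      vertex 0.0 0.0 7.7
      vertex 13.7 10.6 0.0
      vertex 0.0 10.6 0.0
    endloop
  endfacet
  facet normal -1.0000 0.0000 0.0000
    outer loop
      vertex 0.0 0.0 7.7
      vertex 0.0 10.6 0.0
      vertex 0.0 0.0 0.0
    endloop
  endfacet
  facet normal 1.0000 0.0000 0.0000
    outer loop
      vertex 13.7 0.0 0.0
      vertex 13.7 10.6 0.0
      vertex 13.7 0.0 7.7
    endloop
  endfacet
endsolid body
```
; perimeter-only toolpath
G21 ; units = mm
G90 ; absolute positioning
G28 ; home
; layer 1
G0 Z1.0
G0 X0.0 Y0.0
G1 X13.7 Y0.0
G1 X13.7 Y9.3
G1 X0.0 Y9.3
G1 X0.0 Y0.0
; layer 2
G0 Z1.9
G0 X0.0 Y0.0
G1 X13.7 Y0.0
G1 X13.7 Y7.9
G1 X0.0 Y7.9
G1 X0.0 Y0.0
; layer 3
G0 Z2.9
G0 X0.0 Y0.0
G1 X13.7 Y0.0
G1 X13.7 Y6.6
G1 X0.0 Y6.6
G1 X0.0 Y0.0
; layer 4
G0 Z3.9
G0 X0.0 Y0.0
G1 X13.7 Y0.0
G1 X13.7 Y5.3
G1 X0.0 Y5.3
G1 X0.0 Y0.0
; layer 5
G0 Z4.8
G0 X0.0 Y0.0
G1 X13.7 Y0.0
G1 X13.7 Y4.0
G1 X0.0 Y4.0
G1 X0.0 Y0.0
; layer 6
G0 Z5.8
G0 X0.0 Y0.0
G1 X13.7 Y0.0
G1 X13.7 Y2.6
G1 X0.0 Y2.6
G1 X0.0 Y0.0
; layer 7
G0 Z6.7
G0 X0.0 Y0.0
G1 X13.7 Y0.0
G1 X13.7 Y1.3
G1 X0.0 Y1.3
G1 X0.0 Y0.0
M2 ; end

The solid is a wedge (ramp): 13.7 × 10.6 mm base, rising to 7.7 mm along the y=0 edge and sloping linearly to z=0 at y=10.6. Slicing at Δz = 1.0 mm — 8 equal slices spanning the solid's height, so layer i sits at z = i·h/8 — gives 7 non-empty perimeters. Each is a 4-segment closed polygon; G0 lifts to the layer z and rapids to the start vertex, then G1 traces the edges. The cross-section shrinks linearly with z (the slice at the apex is degenerate and omitted).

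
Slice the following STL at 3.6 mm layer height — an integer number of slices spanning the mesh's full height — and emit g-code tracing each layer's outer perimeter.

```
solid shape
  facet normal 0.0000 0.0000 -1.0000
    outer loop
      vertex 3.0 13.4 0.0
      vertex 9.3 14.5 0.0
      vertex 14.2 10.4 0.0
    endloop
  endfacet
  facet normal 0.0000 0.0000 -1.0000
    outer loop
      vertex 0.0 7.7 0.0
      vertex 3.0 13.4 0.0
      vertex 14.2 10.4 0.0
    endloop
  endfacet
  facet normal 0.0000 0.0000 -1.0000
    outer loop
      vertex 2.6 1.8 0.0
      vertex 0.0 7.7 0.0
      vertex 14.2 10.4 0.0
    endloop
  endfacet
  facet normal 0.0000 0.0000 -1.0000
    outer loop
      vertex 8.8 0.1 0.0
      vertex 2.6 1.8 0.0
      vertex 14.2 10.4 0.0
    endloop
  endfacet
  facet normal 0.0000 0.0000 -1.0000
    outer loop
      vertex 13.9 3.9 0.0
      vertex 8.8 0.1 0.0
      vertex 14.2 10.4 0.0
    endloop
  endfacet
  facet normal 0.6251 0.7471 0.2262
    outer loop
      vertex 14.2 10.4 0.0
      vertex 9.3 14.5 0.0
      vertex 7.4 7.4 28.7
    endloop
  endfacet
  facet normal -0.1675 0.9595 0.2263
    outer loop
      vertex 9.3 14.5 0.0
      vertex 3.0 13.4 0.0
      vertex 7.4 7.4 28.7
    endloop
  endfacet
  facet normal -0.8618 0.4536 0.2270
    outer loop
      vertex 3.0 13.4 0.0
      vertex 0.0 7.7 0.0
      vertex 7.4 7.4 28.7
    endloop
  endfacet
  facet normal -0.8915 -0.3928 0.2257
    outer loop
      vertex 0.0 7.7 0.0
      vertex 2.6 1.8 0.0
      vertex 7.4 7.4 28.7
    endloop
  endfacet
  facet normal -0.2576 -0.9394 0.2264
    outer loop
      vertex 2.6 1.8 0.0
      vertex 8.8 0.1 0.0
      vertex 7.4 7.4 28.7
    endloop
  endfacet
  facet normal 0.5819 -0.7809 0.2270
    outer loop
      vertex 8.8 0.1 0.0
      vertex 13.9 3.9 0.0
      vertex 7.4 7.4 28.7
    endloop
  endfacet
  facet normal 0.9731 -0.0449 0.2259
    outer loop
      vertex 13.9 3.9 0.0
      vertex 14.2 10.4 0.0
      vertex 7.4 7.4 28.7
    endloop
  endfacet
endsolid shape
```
; perimeter-only toolpath
G21 ; units = mm
G90 ; absolute positioning
G28 ; home
; layer 1
G0 Z3.6
G0 X13.3 Y10.0
G1 X9.1 Y13.6
G1 X3.5 Y12.7
G1 X0.9 Y7.7
G1 X3.2 Y2.5
G1 X8.6 Y1.0
G1 X13.1 Y4.3
G1 X13.3 Y10.0
; layer 2
G0 Z7.2
G0 X12.5 Y9.7
G1 X8.8 Y12.7
G1 X4.1 Y11.9
G1 X1.9 Y7.6
G1 X3.8 Y3.2
G1 X8.5 Y1.9
G1 X12.3 Y4.8
G1 X12.5 Y9.7
; layer 3
G0 Z10.8
G0 X11.7 Y9.3
G1 X8.6 Y11.8
G1 X4.7 Y11.2
G1 X2.8 Y7.6
G1 X4.4 Y3.9
G1 X8.3 Y2.8
G1 X11.5 Y5.2
G1 X11.7 Y9.3
; layer 4
G0 Z14.3
G0 X10.8 Y8.9
G1 X8.4 Y10.9
G1 X5.2 Y10.4
G1 X3.7 Y7.6
G1 X5.0 Y4.6
G1 X8.1 Y3.8
G1 X10.7 Y5.7
G1 X10.8 Y8.9
; layer 5
G0 Z17.9
G0 X9.9 Y8.5
G1 X8.1 Y10.1
G1 X5.8 Y9.7
G1 X4.6 Y7.5
G1 X5.6 Y5.3
G1 X7.9 Y4.7
G1 X9.8 Y6.1
G1 X9.9 Y8.5
; layer 6
G0 Z21.5
G0 X9.1 Y8.2
G1 X7.9 Y9.2
G1 X6.3 Y8.9
G1 X5.6 Y7.5
G1 X6.2 Y6.0
G1 X7.8 Y5.6
G1 X9.0 Y6.5
G1 X9.1 Y8.2
; layer 7
G0 Z25.1
G0 X8.2 Y7.8
G1 X7.6 Y8.3
G1 X6.9 Y8.2
G1 X6.5 Y7.4
G1 X6.8 Y6.7
G1 X7.6 Y6.5
G1 X8.2 Y7.0
G1 X8.2 Y7.8
M2 ; end

The solid is a regular 7-sided pyramid, base circumscribed radius ≈ 7.4 mm, apex at z ≈ 28.7 mm. Slicing at Δz = 3.6 mm — 8 equal slices spanning the solid's height, so layer i sits at z = i·h/8 — gives 7 non-empty perimeters. Each is a 7-segment closed polygon; G0 lifts to the layer z and rapids to the start vertex, then G1 traces the edges. The cross-section shrinks linearly with z (the slice at the apex is degenerate and omitted).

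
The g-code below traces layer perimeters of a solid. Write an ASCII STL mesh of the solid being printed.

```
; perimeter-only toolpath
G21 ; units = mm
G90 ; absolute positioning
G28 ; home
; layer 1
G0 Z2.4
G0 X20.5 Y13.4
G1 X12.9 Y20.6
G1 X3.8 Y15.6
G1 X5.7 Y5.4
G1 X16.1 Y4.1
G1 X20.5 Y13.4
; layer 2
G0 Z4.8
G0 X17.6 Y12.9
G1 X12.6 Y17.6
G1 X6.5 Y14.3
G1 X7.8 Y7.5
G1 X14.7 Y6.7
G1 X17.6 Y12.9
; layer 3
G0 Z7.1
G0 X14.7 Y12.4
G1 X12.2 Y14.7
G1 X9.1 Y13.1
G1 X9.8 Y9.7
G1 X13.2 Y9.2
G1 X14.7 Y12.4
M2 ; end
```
solid part
  facet normal 0.0000 0.0000 -1.0000
    outer loop
      vertex 1.1 16.8 0.0
      vertex 13.3 23.5 0.0
      vertex 23.4 14.0 0.0
    endloop
  endfacet
  facet normal 0.0000 0.0000 -1.0000
    outer loop
      vertex 3.7 3.2 0.0
      vertex 1.1 16.8 0.0
      vertex 23.4 14.0 0.0
    endloop
  endfacet
  facet normal 0.0000 0.0000 -1.0000
    outer loop
      vertex 17.5 1.5 0.0
      vertex 3.7 3.2 0.0
      vertex 23.4 14.0 0.0
    endloop
  endfacet
  facet normal 0.4832 0.5137 0.7090
    outer loop
      vertex 23.4 14.0 0.0
      vertex 13.3 23.5 0.0
      vertex 11.8 11.8 9.5
    endloop
  endfacet
  facet normal -0.3398 0.6187 0.7083
    outer loop
      vertex 13.3 23.5 0.0
      vertex 1.1 16.8 0.0
      vertex 11.8 11.8 9.5
    endloop
  endfacet
  facet normal -0.6919 -0.1323 0.7097
    outer loop
      vertex 1.1 16.8 0.0
      vertex 3.7 3.2 0.0
      vertex 11.8 11.8 9.5
    endloop
  endfacet
  facet normal -0.0863 -0.7008 0.7081
    outer loop
      vertex 3.7 3.2 0.0
      vertex 17.5 1.5 0.0
      vertex 11.8 11.8 9.5
    endloop
  endfacet
  facet normal 0.6377 -0.3010 0.7090
    outer loop
      vertex 17.5 1.5 0.0
      vertex 23.4 14.0 0.0
      vertex 11.8 11.8 9.5
    endloop
  endfacet
endsolid part

The G0 Z moves step by Δz≈2.4 mm. The G1 loops shrink linearly with z, so the solid tapers from its base footprint up to z≈9.5. Closing with a flat bottom cap and the tapered top and triangulating gives 8 facets — a regular 5-sided pyramid, base circumscribed radius ≈ 11.8 mm, apex at z ≈ 9.5 mm.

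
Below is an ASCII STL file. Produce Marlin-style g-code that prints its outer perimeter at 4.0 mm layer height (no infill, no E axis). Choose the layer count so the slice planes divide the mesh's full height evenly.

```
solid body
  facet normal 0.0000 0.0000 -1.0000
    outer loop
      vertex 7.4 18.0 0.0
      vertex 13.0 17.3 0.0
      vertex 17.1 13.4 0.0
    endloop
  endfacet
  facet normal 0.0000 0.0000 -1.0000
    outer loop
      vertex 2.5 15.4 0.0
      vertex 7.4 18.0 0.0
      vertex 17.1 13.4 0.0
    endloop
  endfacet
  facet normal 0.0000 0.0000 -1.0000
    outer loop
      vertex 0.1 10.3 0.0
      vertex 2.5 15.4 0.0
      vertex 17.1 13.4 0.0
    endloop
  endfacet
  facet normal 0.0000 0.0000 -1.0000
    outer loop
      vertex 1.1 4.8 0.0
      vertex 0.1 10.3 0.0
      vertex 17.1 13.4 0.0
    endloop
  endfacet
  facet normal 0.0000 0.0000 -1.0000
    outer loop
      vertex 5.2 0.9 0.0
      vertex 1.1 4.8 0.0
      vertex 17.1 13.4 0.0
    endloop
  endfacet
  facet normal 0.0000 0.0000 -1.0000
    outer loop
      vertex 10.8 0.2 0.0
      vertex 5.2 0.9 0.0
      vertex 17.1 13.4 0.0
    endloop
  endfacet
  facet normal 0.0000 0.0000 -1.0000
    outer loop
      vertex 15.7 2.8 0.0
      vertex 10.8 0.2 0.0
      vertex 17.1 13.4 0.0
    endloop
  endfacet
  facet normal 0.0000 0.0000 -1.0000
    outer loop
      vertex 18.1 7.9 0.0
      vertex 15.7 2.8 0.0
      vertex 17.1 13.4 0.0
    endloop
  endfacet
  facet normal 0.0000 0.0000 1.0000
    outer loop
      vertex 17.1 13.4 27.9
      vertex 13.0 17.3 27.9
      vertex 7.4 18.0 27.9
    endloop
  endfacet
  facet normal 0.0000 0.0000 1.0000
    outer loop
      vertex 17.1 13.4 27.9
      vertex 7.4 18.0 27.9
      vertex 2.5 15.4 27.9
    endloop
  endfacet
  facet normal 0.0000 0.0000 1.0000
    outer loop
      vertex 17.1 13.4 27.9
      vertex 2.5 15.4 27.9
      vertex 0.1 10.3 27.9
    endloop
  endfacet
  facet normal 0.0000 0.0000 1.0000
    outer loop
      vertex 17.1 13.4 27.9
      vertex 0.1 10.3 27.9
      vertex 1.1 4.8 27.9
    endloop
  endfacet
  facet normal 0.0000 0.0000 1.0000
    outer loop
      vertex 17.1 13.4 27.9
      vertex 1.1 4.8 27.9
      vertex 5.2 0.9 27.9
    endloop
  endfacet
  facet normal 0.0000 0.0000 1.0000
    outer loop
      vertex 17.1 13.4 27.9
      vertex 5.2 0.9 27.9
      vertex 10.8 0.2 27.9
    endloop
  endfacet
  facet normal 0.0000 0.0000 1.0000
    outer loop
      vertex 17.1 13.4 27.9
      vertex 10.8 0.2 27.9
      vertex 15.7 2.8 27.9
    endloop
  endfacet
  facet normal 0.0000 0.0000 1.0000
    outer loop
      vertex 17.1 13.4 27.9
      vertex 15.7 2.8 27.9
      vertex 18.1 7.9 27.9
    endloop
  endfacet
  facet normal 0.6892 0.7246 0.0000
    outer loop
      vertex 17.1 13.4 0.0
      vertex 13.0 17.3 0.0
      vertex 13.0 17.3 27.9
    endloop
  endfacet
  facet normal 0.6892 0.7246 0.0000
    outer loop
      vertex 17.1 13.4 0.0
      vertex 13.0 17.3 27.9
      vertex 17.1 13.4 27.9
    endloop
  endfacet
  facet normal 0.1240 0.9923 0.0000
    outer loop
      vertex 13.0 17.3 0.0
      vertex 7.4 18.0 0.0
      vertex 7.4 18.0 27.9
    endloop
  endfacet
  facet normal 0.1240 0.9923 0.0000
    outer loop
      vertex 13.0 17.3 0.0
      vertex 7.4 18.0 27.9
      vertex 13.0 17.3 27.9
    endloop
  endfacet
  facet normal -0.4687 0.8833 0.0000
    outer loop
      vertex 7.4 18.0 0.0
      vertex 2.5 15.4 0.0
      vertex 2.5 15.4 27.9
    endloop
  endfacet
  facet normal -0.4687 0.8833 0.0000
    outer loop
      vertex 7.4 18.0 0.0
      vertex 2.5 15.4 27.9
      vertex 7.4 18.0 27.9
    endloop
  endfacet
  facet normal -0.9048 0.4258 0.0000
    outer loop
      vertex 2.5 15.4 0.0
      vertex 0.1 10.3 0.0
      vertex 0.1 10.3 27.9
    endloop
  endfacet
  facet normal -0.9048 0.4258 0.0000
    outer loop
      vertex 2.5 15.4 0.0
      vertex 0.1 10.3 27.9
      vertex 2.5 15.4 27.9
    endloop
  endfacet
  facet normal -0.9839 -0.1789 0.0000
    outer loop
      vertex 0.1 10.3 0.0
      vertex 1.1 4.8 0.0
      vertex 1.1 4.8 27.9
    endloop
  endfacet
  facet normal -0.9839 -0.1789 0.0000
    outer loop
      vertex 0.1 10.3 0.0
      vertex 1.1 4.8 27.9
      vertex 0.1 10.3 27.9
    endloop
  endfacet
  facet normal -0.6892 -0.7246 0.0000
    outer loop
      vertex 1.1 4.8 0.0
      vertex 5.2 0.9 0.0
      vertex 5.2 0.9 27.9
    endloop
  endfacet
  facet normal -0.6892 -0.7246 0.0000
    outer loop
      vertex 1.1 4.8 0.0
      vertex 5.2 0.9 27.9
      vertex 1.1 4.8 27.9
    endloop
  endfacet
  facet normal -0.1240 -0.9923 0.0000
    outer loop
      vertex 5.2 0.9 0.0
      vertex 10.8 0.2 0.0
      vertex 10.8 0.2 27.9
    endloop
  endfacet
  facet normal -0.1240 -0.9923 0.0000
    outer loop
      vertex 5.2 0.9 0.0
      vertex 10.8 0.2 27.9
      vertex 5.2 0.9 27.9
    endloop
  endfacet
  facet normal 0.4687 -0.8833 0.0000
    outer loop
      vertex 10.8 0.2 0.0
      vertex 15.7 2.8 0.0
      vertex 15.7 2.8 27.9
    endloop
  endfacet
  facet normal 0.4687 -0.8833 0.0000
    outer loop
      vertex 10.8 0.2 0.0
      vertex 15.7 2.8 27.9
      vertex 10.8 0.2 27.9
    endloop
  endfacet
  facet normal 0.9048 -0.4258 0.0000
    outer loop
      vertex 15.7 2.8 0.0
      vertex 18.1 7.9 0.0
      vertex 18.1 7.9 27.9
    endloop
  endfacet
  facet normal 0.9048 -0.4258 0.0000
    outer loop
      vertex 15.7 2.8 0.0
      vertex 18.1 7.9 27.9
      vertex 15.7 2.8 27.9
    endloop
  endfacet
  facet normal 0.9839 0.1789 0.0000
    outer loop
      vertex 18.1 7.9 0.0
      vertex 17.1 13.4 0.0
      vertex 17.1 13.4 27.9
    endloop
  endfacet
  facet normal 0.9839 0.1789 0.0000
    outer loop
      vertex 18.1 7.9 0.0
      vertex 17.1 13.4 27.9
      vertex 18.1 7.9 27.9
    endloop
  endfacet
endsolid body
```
; perimeter-only toolpath
G21 ; units = mm
G90 ; absolute positioning
G28 ; home
; layer 1
G0 Z4.0
G0 X17.1 Y13.4
G1 X13.0 Y17.3
G1 X7.4 Y18.0
G1 X2.5 Y15.4
G1 X0.1 Y10.3
G1 X1.1 Y4.8
G1 X5.2 Y0.9
G1 X10.8 Y0.2
G1 X15.7 Y2.8
G1 X18.1 Y7.9
G1 X17.1 Y13.4
; layer 2
G0 Z8.0
G0 X17.1 Y13.4
G1 X13.0 Y17.3
G1 X7.4 Y18.0
G1 X2.5 Y15.4
G1 X0.1 Y10.3
G1 X1.1 Y4.8
G1 X5.2 Y0.9
G1 X10.8 Y0.2
G1 X15.7 Y2.8
G1 X18.1 Y7.9
G1 X17.1 Y13.4
; layer 3
G0 Z12.0
G0 X17.1 Y13.4
G1 X13.0 Y17.3
G1 X7.4 Y18.0
G1 X2.5 Y15.4
G1 X0.1 Y10.3
G1 X1.1 Y4.8
G1 X5.2 Y0.9
G1 X10.8 Y0.2
G1 X15.7 Y2.8
G1 X18.1 Y7.9
G1 X17.1 Y13.4
; layer 4
G0 Z15.9
G0 X17.1 Y13.4
G1 X13.0 Y17.3
G1 X7.4 Y18.0
G1 X2.5 Y15.4
G1 X0.1 Y10.3
G1 X1.1 Y4.8
G1 X5.2 Y0.9
G1 X10.8 Y0.2
G1 X15.7 Y2.8
G1 X18.1 Y7.9
G1 X17.1 Y13.4
; layer 5
G0 Z19.9
G0 X17.1 Y13.4
G1 X13.0 Y17.3
G1 X7.4 Y18.0
G1 X2.5 Y15.4
G1 X0.1 Y10.3
G1 X1.1 Y4.8
G1 X5.2 Y0.9
G1 X10.8 Y0.2
G1 X15.7 Y2.8
G1 X18.1 Y7.9
G1 X17.1 Y13.4
; layer 6
G0 Z23.9
G0 X17.1 Y13.4
G1 X13.0 Y17.3
G1 X7.4 Y18.0
G1 X2.5 Y15.4
G1 X0.1 Y10.3
G1 X1.1 Y4.8
G1 X5.2 Y0.9
G1 X10.8 Y0.2
G1 X15.7 Y2.8
G1 X18.1 Y7.9
G1 X17.1 Y13.4
; layer 7
G0 Z27.9
G0 X17.1 Y13.4
G1 X13.0 Y17.3
G1 X7.4 Y18.0
G1 X2.5 Y15.4
G1 X0.1 Y10.3
G1 X1.1 Y4.8
G1 X5.2 Y0.9
G1 X10.8 Y0.2
G1 X15.7 Y2.8
G1 X18.1 Y7.9
G1 X17.1 Y13.4
M2 ; end

The solid is a regular 10-sided prism (a cylinder approximated with 10 flat sides), circumscribed radius ≈ 9.1 mm, height ≈ 27.9 mm. Slicing at Δz = 4.0 mm — 7 equal slices spanning the solid's height, so layer i sits at z = i·h/7 — gives 7 non-empty perimeters. Each is a 10-segment closed polygon; G0 lifts to the layer z and rapids to the start vertex, then G1 traces the edges.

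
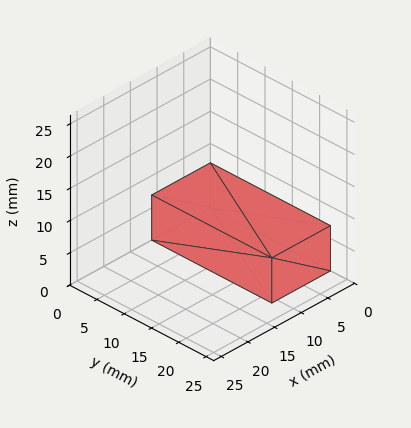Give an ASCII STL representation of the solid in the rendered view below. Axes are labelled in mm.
Reading the render: the shape is a rectangular box, roughly 11 × 22 mm footprint and 7 mm tall (dimensions read to the nearest mm from the axis ticks). For the STL, each face is triangulated and given an outward normal.

solid part
  facet normal 0.0000 0.0000 -1.0000
    outer loop
      vertex 11.00 22.00 0.00
      vertex 11.00 0.00 0.00
      vertex 0.00 0.00 0.00
    endloop
  endfacet
  facet normal 0.0000 0.0000 -1.0000
    outer loop
      vertex 0.00 22.00 0.00
      vertex 11.00 22.00 0.00
      vertex 0.00 0.00 0.00
    endloop
  endfacet
  facet normal 0.0000 0.0000 1.0000
    outer loop
      vertex 0.00 0.00 7.00
      vertex 11.00 0.00 7.00
      vertex 11.00 22.00 7.00
    endloop
  endfacet
  facet normal 0.0000 0.0000 1.0000
    outer loop
      vertex 0.00 0.00 7.00
      vertex 11.00 22.00 7.00
      vertex 0.00 22.00 7.00
    endloop
  endfacet
  facet normal 0.0000 -1.0000 0.0000
    outer loop
      vertex 0.00 0.00 0.00
      vertex 11.00 0.00 0.00
      vertex 11.00 0.00 7.00
    endloop
  endfacet
  facet normal 0.0000 -1.0000 0.0000
    outer loop
      vertex 0.00 0.00 0.00
      vertex 11.00 0.00 7.00
      vertex 0.00 0.00 7.00
    endloop
  endfacet
  facet normal 0.0000 1.0000 0.0000
    outer loop
      vertex 11.00 22.00 7.00
      vertex 11.00 22.00 0.00
      vertex 0.00 22.00 0.00
    endloop
  endfacet
  facet normal 0.0000 1.0000 0.0000
    outer loop
      vertex 0.00 22.00 7.00
      vertex 11.00 22.00 7.00
      vertex 0.00 22.00 0.00
    endloop
  endfacet
  facet normal -1.0000 0.0000 0.0000
    outer loop
      vertex 0.00 22.00 7.00
      vertex 0.00 22.00 0.00
      vertex 0.00 0.00 0.00
    endloop
  endfacet
  facet normal -1.0000 0.0000 0.0000
    outer loop
      vertex 0.00 0.00 7.00
      vertex 0.00 22.00 7.00
      vertex 0.00 0.00 0.00
    endloop
  endfacet
  facet normal 1.0000 0.0000 0.0000
    outer loop
      vertex 11.00 0.00 0.00
      vertex 11.00 22.00 0.00
      vertex 11.00 22.00 7.00
    endloop
  endfacet
  facet normal 1.0000 0.0000 0.0000
    outer loop
      vertex 11.00 0.00 0.00
      vertex 11.00 22.00 7.00
      vertex 11.00 0.00 7.00
    endloop
  endfacet
endsolid part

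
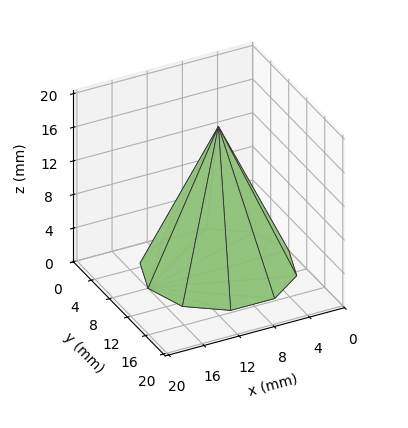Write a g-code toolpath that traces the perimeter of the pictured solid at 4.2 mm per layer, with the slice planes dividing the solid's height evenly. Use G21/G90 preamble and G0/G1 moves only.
Reading the render: the shape is a regular 10-sided pyramid, base circumscribed radius ≈ 8 mm, apex at z ≈ 17 mm (dimensions read to the nearest mm from the axis ticks). For the g-code, the solid's height is divided into equal slices at the stated Δz and each level perimeter traced with G1 moves after a G0 lift.

; perimeter-only toolpath
G21 ; units = mm
G90 ; absolute positioning
G28 ; home
; layer 1
G0 Z4.2
G0 X14.0 Y8.0
G1 X12.9 Y11.5
G1 X9.9 Y13.7
G1 X6.1 Y13.7
G1 X3.1 Y11.5
G1 X2.0 Y8.0
G1 X3.1 Y4.5
G1 X6.1 Y2.3
G1 X9.9 Y2.3
G1 X12.9 Y4.5
G1 X14.0 Y8.0
; layer 2
G0 Z8.5
G0 X12.0 Y8.0
G1 X11.2 Y10.3
G1 X9.2 Y11.8
G1 X6.8 Y11.8
G1 X4.8 Y10.3
G1 X4.0 Y8.0
G1 X4.8 Y5.7
G1 X6.8 Y4.2
G1 X9.2 Y4.2
G1 X11.2 Y5.7
G1 X12.0 Y8.0
; layer 3
G0 Z12.8
G0 X10.0 Y8.0
G1 X9.6 Y9.2
G1 X8.6 Y9.9
G1 X7.4 Y9.9
G1 X6.4 Y9.2
G1 X6.0 Y8.0
G1 X6.4 Y6.8
G1 X7.4 Y6.1
G1 X8.6 Y6.1
G1 X9.6 Y6.8
G1 X10.0 Y8.0
M2 ; end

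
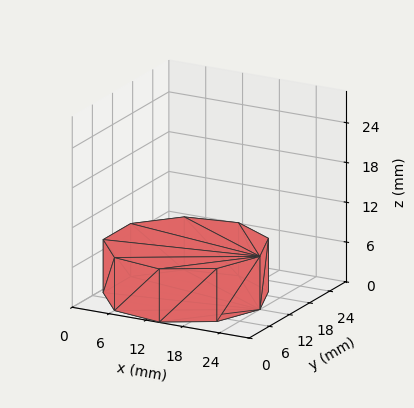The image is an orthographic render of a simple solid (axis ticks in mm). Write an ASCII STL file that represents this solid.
Reading the render: the shape is a regular 9-sided prism (a cylinder approximated with 9 flat sides), circumscribed radius ≈ 12 mm, height ≈ 8 mm (dimensions read to the nearest mm from the axis ticks). For the STL, each face is triangulated and given an outward normal.

solid part
  facet normal 0.0000 0.0000 -1.0000
    outer loop
      vertex 14.08 23.82 0.00
      vertex 21.19 19.71 0.00
      vertex 24.00 12.00 0.00
    endloop
  endfacet
  facet normal 0.0000 0.0000 -1.0000
    outer loop
      vertex 6.00 22.39 0.00
      vertex 14.08 23.82 0.00
      vertex 24.00 12.00 0.00
    endloop
  endfacet
  facet normal 0.0000 0.0000 -1.0000
    outer loop
      vertex 0.72 16.10 0.00
      vertex 6.00 22.39 0.00
      vertex 24.00 12.00 0.00
    endloop
  endfacet
  facet normal 0.0000 0.0000 -1.0000
    outer loop
      vertex 0.72 7.90 0.00
      vertex 0.72 16.10 0.00
      vertex 24.00 12.00 0.00
    endloop
  endfacet
  facet normal 0.0000 0.0000 -1.0000
    outer loop
      vertex 6.00 1.61 0.00
      vertex 0.72 7.90 0.00
      vertex 24.00 12.00 0.00
    endloop
  endfacet
  facet normal 0.0000 0.0000 -1.0000
    outer loop
      vertex 14.08 0.18 0.00
      vertex 6.00 1.61 0.00
      vertex 24.00 12.00 0.00
    endloop
  endfacet
  facet normal 0.0000 0.0000 -1.0000
    outer loop
      vertex 21.19 4.29 0.00
      vertex 14.08 0.18 0.00
      vertex 24.00 12.00 0.00
    endloop
  endfacet
  facet normal 0.0000 0.0000 1.0000
    outer loop
      vertex 24.00 12.00 8.00
      vertex 21.19 19.71 8.00
      vertex 14.08 23.82 8.00
    endloop
  endfacet
  facet normal 0.0000 0.0000 1.0000
    outer loop
      vertex 24.00 12.00 8.00
      vertex 14.08 23.82 8.00
      vertex 6.00 22.39 8.00
    endloop
  endfacet
  facet normal 0.0000 0.0000 1.0000
    outer loop
      vertex 24.00 12.00 8.00
      vertex 6.00 22.39 8.00
      vertex 0.72 16.10 8.00
    endloop
  endfacet
  facet normal 0.0000 0.0000 1.0000
    outer loop
      vertex 24.00 12.00 8.00
      vertex 0.72 16.10 8.00
      vertex 0.72 7.90 8.00
    endloop
  endfacet
  facet normal 0.0000 0.0000 1.0000
    outer loop
      vertex 24.00 12.00 8.00
      vertex 0.72 7.90 8.00
      vertex 6.00 1.61 8.00
    endloop
  endfacet
  facet normal 0.0000 0.0000 1.0000
    outer loop
      vertex 24.00 12.00 8.00
      vertex 6.00 1.61 8.00
      vertex 14.08 0.18 8.00
    endloop
  endfacet
  facet normal 0.0000 0.0000 1.0000
    outer loop
      vertex 24.00 12.00 8.00
      vertex 14.08 0.18 8.00
      vertex 21.19 4.29 8.00
    endloop
  endfacet
  facet normal 0.9395 0.3424 0.0000
    outer loop
      vertex 24.00 12.00 0.00
      vertex 21.19 19.71 0.00
      vertex 21.19 19.71 8.00
    endloop
  endfacet
  facet normal 0.9395 0.3424 0.0000
    outer loop
      vertex 24.00 12.00 0.00
      vertex 21.19 19.71 8.00
      vertex 24.00 12.00 8.00
    endloop
  endfacet
  facet normal 0.5005 0.8658 0.0000
    outer loop
      vertex 21.19 19.71 0.00
      vertex 14.08 23.82 0.00
      vertex 14.08 23.82 8.00
    endloop
  endfacet
  facet normal 0.5005 0.8658 0.0000
    outer loop
      vertex 21.19 19.71 0.00
      vertex 14.08 23.82 8.00
      vertex 21.19 19.71 8.00
    endloop
  endfacet
  facet normal -0.1743 0.9847 0.0000
    outer loop
      vertex 14.08 23.82 0.00
      vertex 6.00 22.39 0.00
      vertex 6.00 22.39 8.00
    endloop
  endfacet
  facet normal -0.1743 0.9847 0.0000
    outer loop
      vertex 14.08 23.82 0.00
      vertex 6.00 22.39 8.00
      vertex 14.08 23.82 8.00
    endloop
  endfacet
  facet normal -0.7659 0.6429 0.0000
    outer loop
      vertex 6.00 22.39 0.00
      vertex 0.72 16.10 0.00
      vertex 0.72 16.10 8.00
    endloop
  endfacet
  facet normal -0.7659 0.6429 0.0000
    outer loop
      vertex 6.00 22.39 0.00
      vertex 0.72 16.10 8.00
      vertex 6.00 22.39 8.00
    endloop
  endfacet
  facet normal -1.0000 0.0000 0.0000
    outer loop
      vertex 0.72 16.10 0.00
      vertex 0.72 7.90 0.00
      vertex 0.72 7.90 8.00
    endloop
  endfacet
  facet normal -1.0000 0.0000 0.0000
    outer loop
      vertex 0.72 16.10 0.00
      vertex 0.72 7.90 8.00
      vertex 0.72 16.10 8.00
    endloop
  endfacet
  facet normal -0.7659 -0.6429 0.0000
    outer loop
      vertex 0.72 7.90 0.00
      vertex 6.00 1.61 0.00
      vertex 6.00 1.61 8.00
    endloop
  endfacet
  facet normal -0.7659 -0.6429 0.0000
    outer loop
      vertex 0.72 7.90 0.00
      vertex 6.00 1.61 8.00
      vertex 0.72 7.90 8.00
    endloop
  endfacet
  facet normal -0.1743 -0.9847 0.0000
    outer loop
      vertex 6.00 1.61 0.00
      vertex 14.08 0.18 0.00
      vertex 14.08 0.18 8.00
    endloop
  endfacet
  facet normal -0.1743 -0.9847 0.0000
    outer loop
      vertex 6.00 1.61 0.00
      vertex 14.08 0.18 8.00
      vertex 6.00 1.61 8.00
    endloop
  endfacet
  facet normal 0.5005 -0.8658 0.0000
    outer loop
      vertex 14.08 0.18 0.00
      vertex 21.19 4.29 0.00
      vertex 21.19 4.29 8.00
    endloop
  endfacet
  facet normal 0.5005 -0.8658 0.0000
    outer loop
      vertex 14.08 0.18 0.00
      vertex 21.19 4.29 8.00
      vertex 14.08 0.18 8.00
    endloop
  endfacet
  facet normal 0.9395 -0.3424 0.0000
    outer loop
      vertex 21.19 4.29 0.00
      vertex 24.00 12.00 0.00
      vertex 24.00 12.00 8.00
    endloop
  endfacet
  facet normal 0.9395 -0.3424 0.0000
    outer loop
      vertex 21.19 4.29 0.00
      vertex 24.00 12.00 8.00
      vertex 21.19 4.29 8.00
    endloop
  endfacet
endsolid part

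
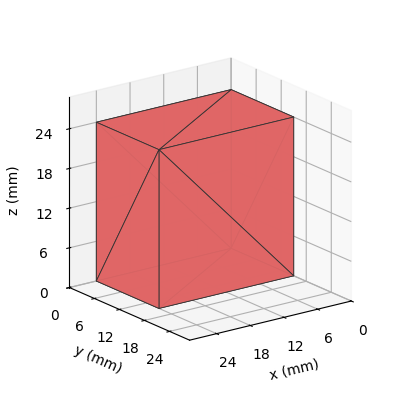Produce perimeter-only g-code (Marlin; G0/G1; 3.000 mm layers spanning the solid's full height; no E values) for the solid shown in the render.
Reading the render: the shape is a rectangular box, roughly 24 × 15 mm footprint and 24 mm tall (dimensions read to the nearest mm from the axis ticks). For the g-code, the solid's height is divided into equal slices at the stated Δz and each level perimeter traced with G1 moves after a G0 lift.

; perimeter-only toolpath
G21 ; units = mm
G90 ; absolute positioning
G28 ; home
; layer 1
G0 Z3.000
G0 X0.000 Y0.000
G1 X24.000 Y0.000
G1 X24.000 Y15.000
G1 X0.000 Y15.000
G1 X0.000 Y0.000
; layer 2
G0 Z6.000
G0 X0.000 Y0.000
G1 X24.000 Y0.000
G1 X24.000 Y15.000
G1 X0.000 Y15.000
G1 X0.000 Y0.000
; layer 3
G0 Z9.000
G0 X0.000 Y0.000
G1 X24.000 Y0.000
G1 X24.000 Y15.000
G1 X0.000 Y15.000
G1 X0.000 Y0.000
; layer 4
G0 Z12.000
G0 X0.000 Y0.000
G1 X24.000 Y0.000
G1 X24.000 Y15.000
G1 X0.000 Y15.000
G1 X0.000 Y0.000
; layer 5
G0 Z15.000
G0 X0.000 Y0.000
G1 X24.000 Y0.000
G1 X24.000 Y15.000
G1 X0.000 Y15.000
G1 X0.000 Y0.000
; layer 6
G0 Z18.000
G0 X0.000 Y0.000
G1 X24.000 Y0.000
G1 X24.000 Y15.000
G1 X0.000 Y15.000
G1 X0.000 Y0.000
; layer 7
G0 Z21.000
G0 X0.000 Y0.000
G1 X24.000 Y0.000
G1 X24.000 Y15.000
G1 X0.000 Y15.000
G1 X0.000 Y0.000
; layer 8
G0 Z24.000
G0 X0.000 Y0.000
G1 X24.000 Y0.000
G1 X24.000 Y15.000
G1 X0.000 Y15.000
G1 X0.000 Y0.000
M2 ; end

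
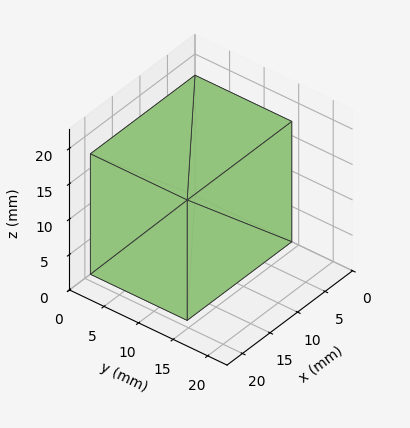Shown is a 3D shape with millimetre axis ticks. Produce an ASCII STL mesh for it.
Reading the render: the shape is a rectangular box, roughly 19 × 14 mm footprint and 17 mm tall (dimensions read to the nearest mm from the axis ticks). For the STL, each face is triangulated and given an outward normal.

solid part
  facet normal 0.0000 0.0000 -1.0000
    outer loop
      vertex 19.000 14.000 0.000
      vertex 19.000 0.000 0.000
      vertex 0.000 0.000 0.000
    endloop
  endfacet
  facet normal 0.0000 0.0000 -1.0000
    outer loop
      vertex 0.000 14.000 0.000
      vertex 19.000 14.000 0.000
      vertex 0.000 0.000 0.000
    endloop
  endfacet
  facet normal 0.0000 0.0000 1.0000
    outer loop
      vertex 0.000 0.000 17.000
      vertex 19.000 0.000 17.000
      vertex 19.000 14.000 17.000
    endloop
  endfacet
  facet normal 0.0000 0.0000 1.0000
    outer loop
      vertex 0.000 0.000 17.000
      vertex 19.000 14.000 17.000
      vertex 0.000 14.000 17.000
    endloop
  endfacet
  facet normal 0.0000 -1.0000 0.0000
    outer loop
      vertex 0.000 0.000 0.000
      vertex 19.000 0.000 0.000
      vertex 19.000 0.000 17.000
    endloop
  endfacet
  facet normal 0.0000 -1.0000 0.0000
    outer loop
      vertex 0.000 0.000 0.000
      vertex 19.000 0.000 17.000
      vertex 0.000 0.000 17.000
    endloop
  endfacet
  facet normal 0.0000 1.0000 0.0000
    outer loop
      vertex 19.000 14.000 17.000
      vertex 19.000 14.000 0.000
      vertex 0.000 14.000 0.000
    endloop
  endfacet
  facet normal 0.0000 1.0000 0.0000
    outer loop
      vertex 0.000 14.000 17.000
      vertex 19.000 14.000 17.000
      vertex 0.000 14.000 0.000
    endloop
  endfacet
  facet normal -1.0000 0.0000 0.0000
    outer loop
      vertex 0.000 14.000 17.000
      vertex 0.000 14.000 0.000
      vertex 0.000 0.000 0.000
    endloop
  endfacet
  facet normal -1.0000 0.0000 0.0000
    outer loop
      vertex 0.000 0.000 17.000
      vertex 0.000 14.000 17.000
      vertex 0.000 0.000 0.000
    endloop
  endfacet
  facet normal 1.0000 0.0000 0.0000
    outer loop
      vertex 19.000 0.000 0.000
      vertex 19.000 14.000 0.000
      vertex 19.000 14.000 17.000
    endloop
  endfacet
  facet normal 1.0000 0.0000 0.0000
    outer loop
      vertex 19.000 0.000 0.000
      vertex 19.000 14.000 17.000
      vertex 19.000 0.000 17.000
    endloop
  endfacet
endsolid part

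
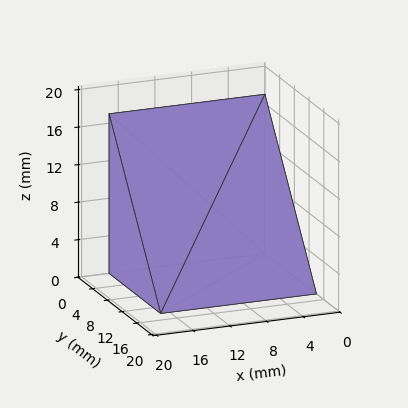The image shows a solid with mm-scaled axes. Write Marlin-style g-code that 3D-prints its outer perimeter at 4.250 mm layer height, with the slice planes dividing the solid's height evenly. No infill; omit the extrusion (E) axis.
Reading the render: the shape is a wedge (ramp): 17 × 14 mm base, rising to 17 mm along the y=0 edge and sloping linearly to z=0 at y=14 (dimensions read to the nearest mm from the axis ticks). For the g-code, the solid's height is divided into equal slices at the stated Δz and each level perimeter traced with G1 moves after a G0 lift.

; perimeter-only toolpath
G21 ; units = mm
G90 ; absolute positioning
G28 ; home
; layer 1
G0 Z4.250
G0 X0.000 Y0.000
G1 X17.000 Y0.000
G1 X17.000 Y10.500
G1 X0.000 Y10.500
G1 X0.000 Y0.000
; layer 2
G0 Z8.500
G0 X0.000 Y0.000
G1 X17.000 Y0.000
G1 X17.000 Y7.000
G1 X0.000 Y7.000
G1 X0.000 Y0.000
; layer 3
G0 Z12.750
G0 X0.000 Y0.000
G1 X17.000 Y0.000
G1 X17.000 Y3.500
G1 X0.000 Y3.500
G1 X0.000 Y0.000
M2 ; end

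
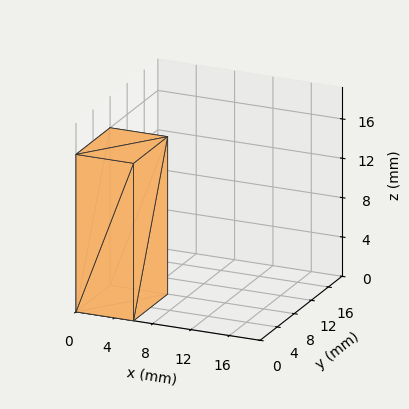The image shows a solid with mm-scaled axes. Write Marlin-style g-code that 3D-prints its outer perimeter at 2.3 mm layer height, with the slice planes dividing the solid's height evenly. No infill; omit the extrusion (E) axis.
Reading the render: the shape is a rectangular box, roughly 6 × 8 mm footprint and 16 mm tall (dimensions read to the nearest mm from the axis ticks). For the g-code, the solid's height is divided into equal slices at the stated Δz and each level perimeter traced with G1 moves after a G0 lift.

; perimeter-only toolpath
G21 ; units = mm
G90 ; absolute positioning
G28 ; home
; layer 1
G0 Z2.3
G0 X0.0 Y0.0
G1 X6.0 Y0.0
G1 X6.0 Y8.0
G1 X0.0 Y8.0
G1 X0.0 Y0.0
; layer 2
G0 Z4.6
G0 X0.0 Y0.0
G1 X6.0 Y0.0
G1 X6.0 Y8.0
G1 X0.0 Y8.0
G1 X0.0 Y0.0
; layer 3
G0 Z6.9
G0 X0.0 Y0.0
G1 X6.0 Y0.0
G1 X6.0 Y8.0
G1 X0.0 Y8.0
G1 X0.0 Y0.0
; layer 4
G0 Z9.1
G0 X0.0 Y0.0
G1 X6.0 Y0.0
G1 X6.0 Y8.0
G1 X0.0 Y8.0
G1 X0.0 Y0.0
; layer 5
G0 Z11.4
G0 X0.0 Y0.0
G1 X6.0 Y0.0
G1 X6.0 Y8.0
G1 X0.0 Y8.0
G1 X0.0 Y0.0
; layer 6
G0 Z13.7
G0 X0.0 Y0.0
G1 X6.0 Y0.0
G1 X6.0 Y8.0
G1 X0.0 Y8.0
G1 X0.0 Y0.0
; layer 7
G0 Z16.0
G0 X0.0 Y0.0
G1 X6.0 Y0.0
G1 X6.0 Y8.0
G1 X0.0 Y8.0
G1 X0.0 Y0.0
M2 ; end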